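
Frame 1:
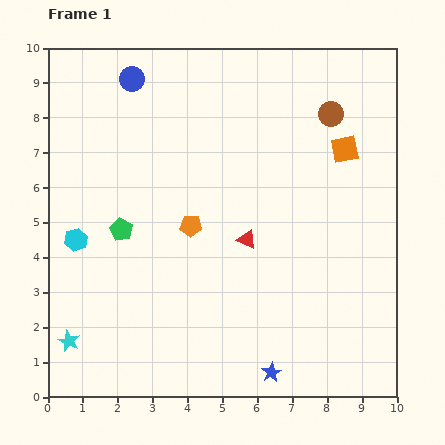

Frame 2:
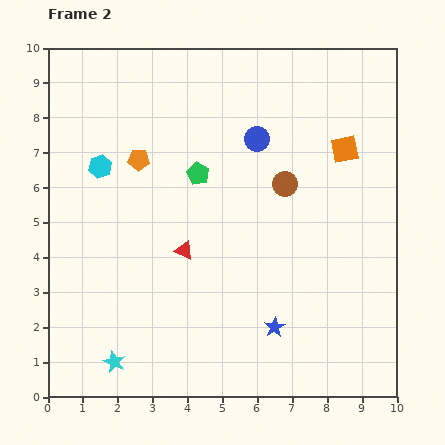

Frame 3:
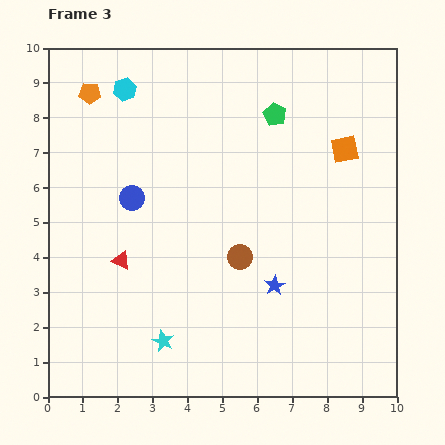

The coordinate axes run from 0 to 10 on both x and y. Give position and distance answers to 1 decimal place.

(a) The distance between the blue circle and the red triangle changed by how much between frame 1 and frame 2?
-1.9

Distance in frame 1: 5.7. Distance in frame 2: 3.8.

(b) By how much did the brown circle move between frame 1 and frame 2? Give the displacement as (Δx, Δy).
(-1.3, -2.0)

The brown circle was at (8.1, 8.1) in frame 1 and (6.8, 6.1) in frame 2.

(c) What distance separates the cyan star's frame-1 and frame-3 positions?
2.7

The cyan star moved from (0.6, 1.6) to (3.3, 1.6), a distance of √(2.7² + 0.0²) ≈ 2.7.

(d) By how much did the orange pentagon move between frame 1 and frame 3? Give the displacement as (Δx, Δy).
(-2.9, 3.8)

The orange pentagon was at (4.1, 4.9) in frame 1 and (1.2, 8.7) in frame 3.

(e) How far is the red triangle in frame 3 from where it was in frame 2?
1.8

The red triangle moved from (3.9, 4.2) to (2.1, 3.9), a distance of √(1.8² + 0.3²) ≈ 1.8.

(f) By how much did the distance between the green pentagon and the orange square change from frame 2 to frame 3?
-2.1

Distance in frame 2: 4.3. Distance in frame 3: 2.2.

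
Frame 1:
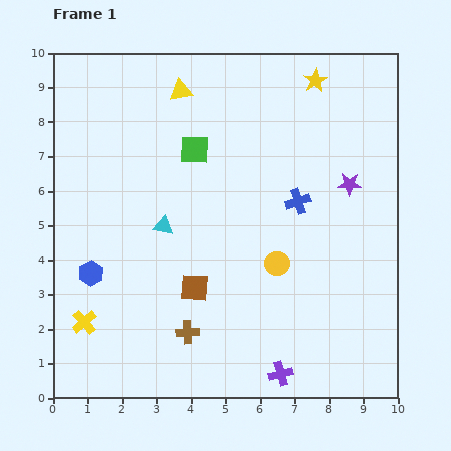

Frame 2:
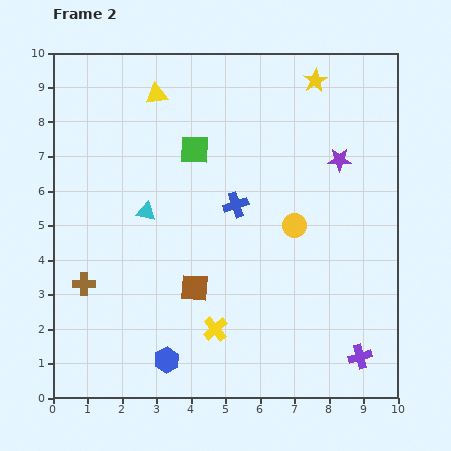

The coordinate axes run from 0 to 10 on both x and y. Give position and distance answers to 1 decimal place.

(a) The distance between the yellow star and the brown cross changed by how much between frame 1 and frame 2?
+0.7

Distance in frame 1: 8.2. Distance in frame 2: 8.9.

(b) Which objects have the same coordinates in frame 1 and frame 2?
the green square, the yellow star, the brown square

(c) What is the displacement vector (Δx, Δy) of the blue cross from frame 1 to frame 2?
(-1.8, -0.1)

The blue cross was at (7.1, 5.7) in frame 1 and (5.3, 5.6) in frame 2.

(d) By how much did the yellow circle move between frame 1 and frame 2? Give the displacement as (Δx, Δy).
(0.5, 1.1)

The yellow circle was at (6.5, 3.9) in frame 1 and (7.0, 5.0) in frame 2.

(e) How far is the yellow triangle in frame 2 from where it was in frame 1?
0.7

The yellow triangle moved from (3.7, 8.9) to (3.0, 8.8), a distance of √(0.7² + 0.1²) ≈ 0.7.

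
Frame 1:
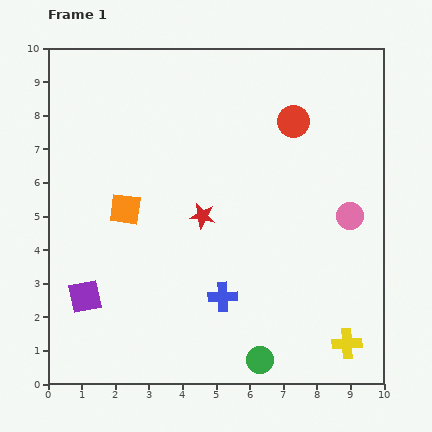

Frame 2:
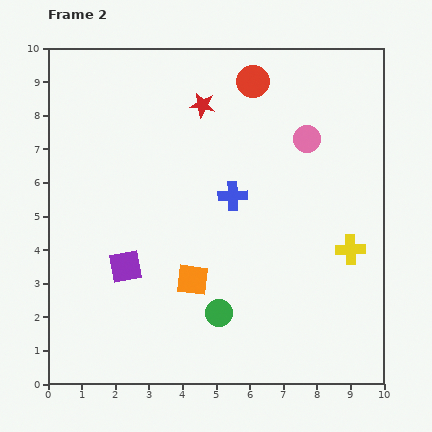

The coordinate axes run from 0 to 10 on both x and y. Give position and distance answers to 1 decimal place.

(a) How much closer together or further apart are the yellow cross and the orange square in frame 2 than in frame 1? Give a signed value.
-2.9

Distance in frame 1: 7.7. Distance in frame 2: 4.8.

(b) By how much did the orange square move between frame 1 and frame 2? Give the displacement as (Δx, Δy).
(2.0, -2.1)

The orange square was at (2.3, 5.2) in frame 1 and (4.3, 3.1) in frame 2.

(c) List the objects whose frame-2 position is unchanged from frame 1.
none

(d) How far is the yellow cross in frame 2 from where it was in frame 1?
2.8

The yellow cross moved from (8.9, 1.2) to (9.0, 4.0), a distance of √(0.1² + 2.8²) ≈ 2.8.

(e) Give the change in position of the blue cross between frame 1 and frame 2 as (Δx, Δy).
(0.3, 3.0)

The blue cross was at (5.2, 2.6) in frame 1 and (5.5, 5.6) in frame 2.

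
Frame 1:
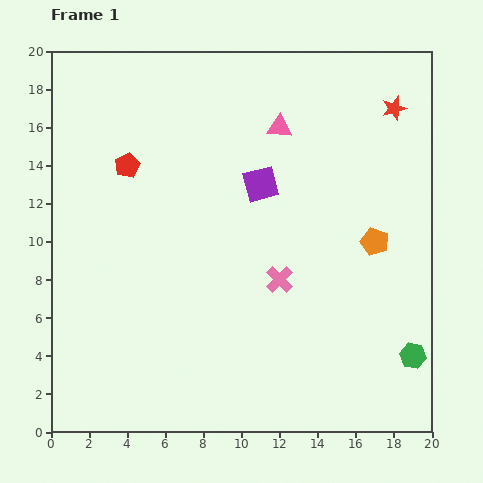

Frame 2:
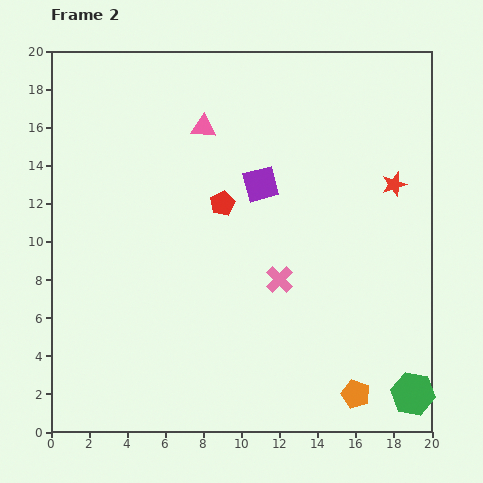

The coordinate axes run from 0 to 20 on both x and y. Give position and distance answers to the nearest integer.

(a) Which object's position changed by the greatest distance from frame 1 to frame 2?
the orange pentagon

(moved 8; next 5)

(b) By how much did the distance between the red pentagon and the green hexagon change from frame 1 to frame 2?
-4

Distance in frame 1: 18. Distance in frame 2: 14.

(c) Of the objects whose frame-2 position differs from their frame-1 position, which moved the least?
the green hexagon

(moved 2)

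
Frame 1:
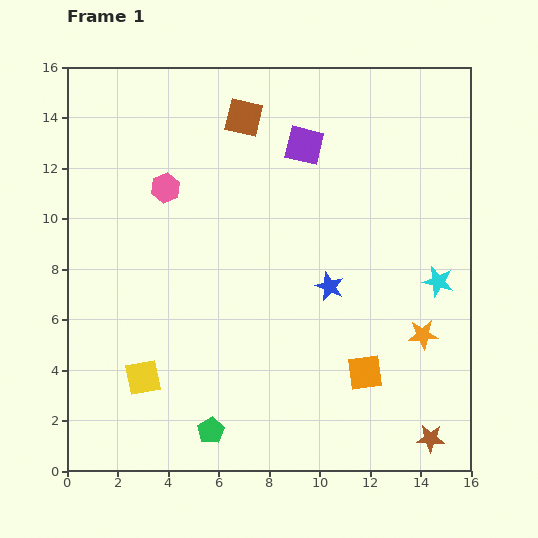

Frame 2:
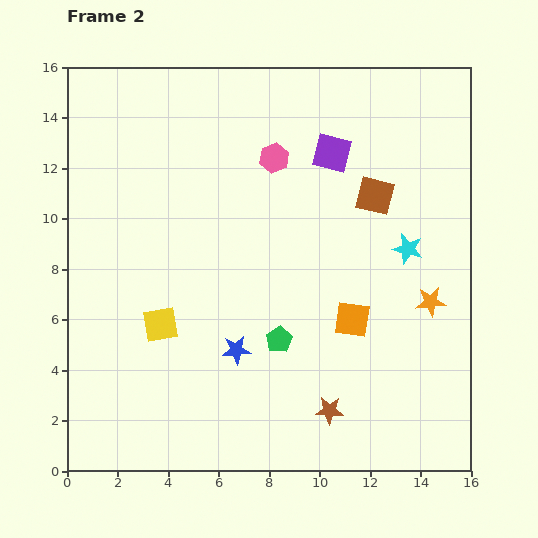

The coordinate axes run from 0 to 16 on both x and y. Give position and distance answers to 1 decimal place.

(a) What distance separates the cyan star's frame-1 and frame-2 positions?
1.8

The cyan star moved from (14.7, 7.5) to (13.5, 8.8), a distance of √(1.2² + 1.3²) ≈ 1.8.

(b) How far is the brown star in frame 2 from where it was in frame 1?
4.1

The brown star moved from (14.4, 1.3) to (10.4, 2.4), a distance of √(4.0² + 1.1²) ≈ 4.1.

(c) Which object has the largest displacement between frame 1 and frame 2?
the brown square

(moved 6.1; next 4.5)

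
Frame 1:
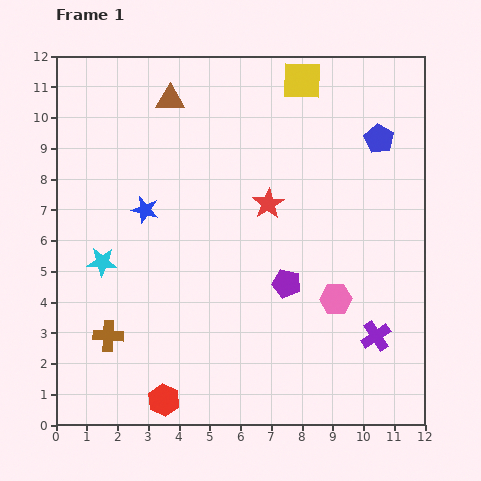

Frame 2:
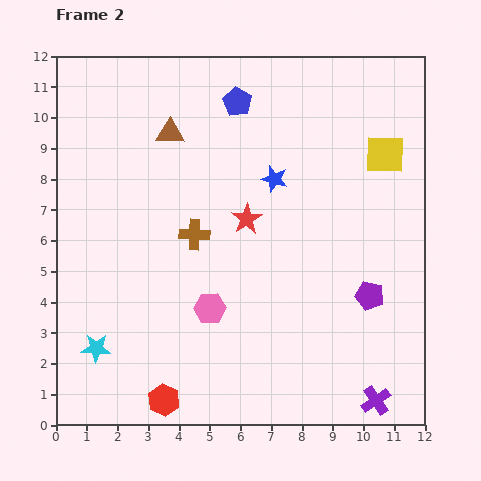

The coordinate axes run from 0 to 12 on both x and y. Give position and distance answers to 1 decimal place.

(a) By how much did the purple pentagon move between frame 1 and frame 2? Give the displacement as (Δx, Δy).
(2.7, -0.4)

The purple pentagon was at (7.5, 4.6) in frame 1 and (10.2, 4.2) in frame 2.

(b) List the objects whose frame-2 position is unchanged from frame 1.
the red hexagon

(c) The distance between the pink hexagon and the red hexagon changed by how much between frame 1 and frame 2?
-3.1

Distance in frame 1: 6.5. Distance in frame 2: 3.4.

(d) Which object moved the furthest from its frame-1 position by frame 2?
the blue pentagon

(moved 4.8; next 4.3)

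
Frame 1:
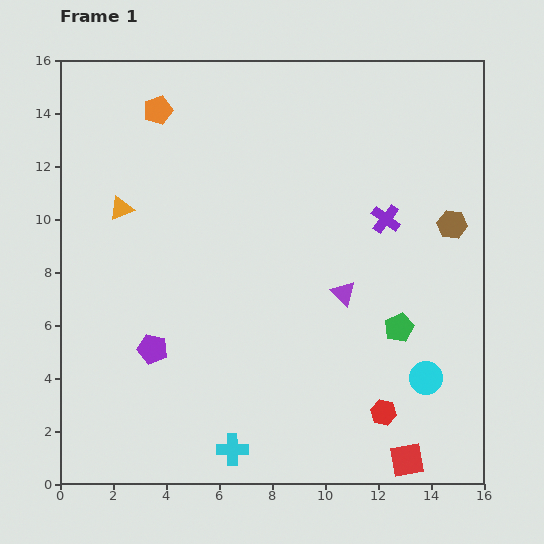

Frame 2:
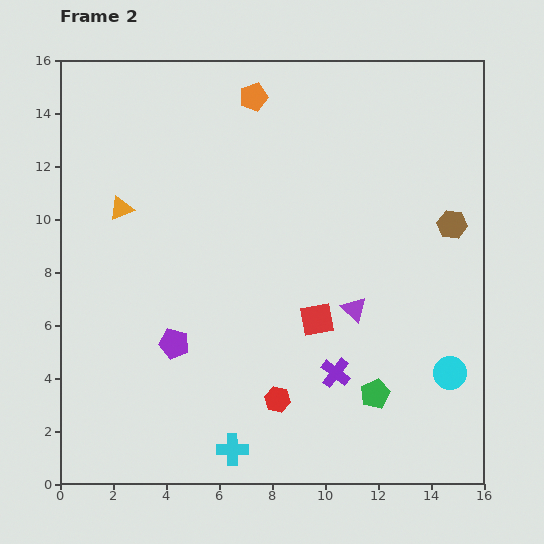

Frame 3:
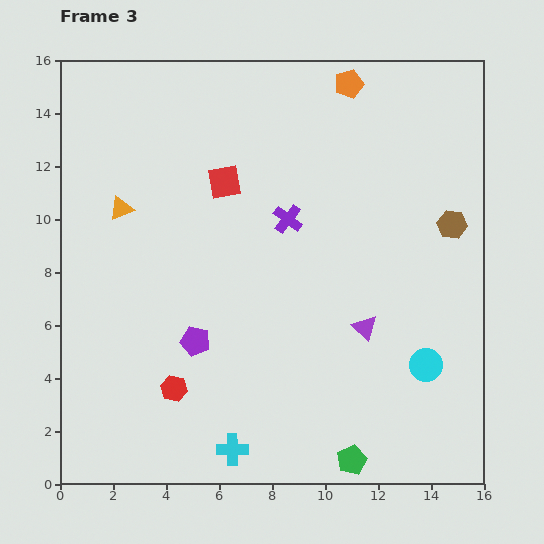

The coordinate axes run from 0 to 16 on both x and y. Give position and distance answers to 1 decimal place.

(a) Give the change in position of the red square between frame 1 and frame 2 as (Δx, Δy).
(-3.4, 5.3)

The red square was at (13.1, 0.9) in frame 1 and (9.7, 6.2) in frame 2.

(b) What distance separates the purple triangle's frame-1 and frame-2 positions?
0.7

The purple triangle moved from (10.7, 7.2) to (11.1, 6.6), a distance of √(0.4² + 0.6²) ≈ 0.7.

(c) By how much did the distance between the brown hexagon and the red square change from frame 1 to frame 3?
-0.4

Distance in frame 1: 9.1. Distance in frame 3: 8.7.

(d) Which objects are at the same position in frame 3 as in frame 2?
the orange triangle, the cyan cross, the brown hexagon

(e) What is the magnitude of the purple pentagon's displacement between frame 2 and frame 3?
0.8

The purple pentagon moved from (4.3, 5.3) to (5.1, 5.4), a distance of √(0.8² + 0.1²) ≈ 0.8.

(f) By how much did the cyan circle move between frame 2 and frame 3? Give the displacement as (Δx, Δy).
(-0.9, 0.3)

The cyan circle was at (14.7, 4.2) in frame 2 and (13.8, 4.5) in frame 3.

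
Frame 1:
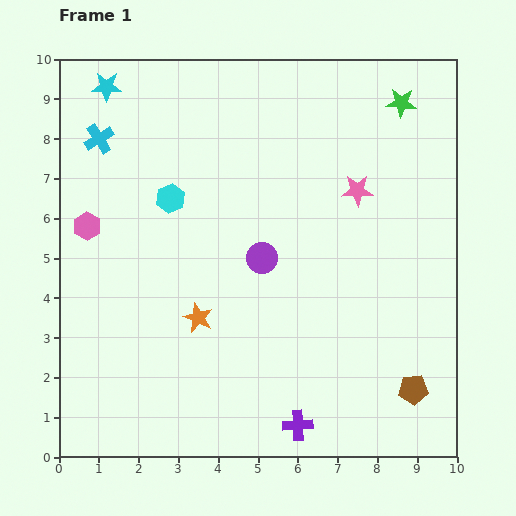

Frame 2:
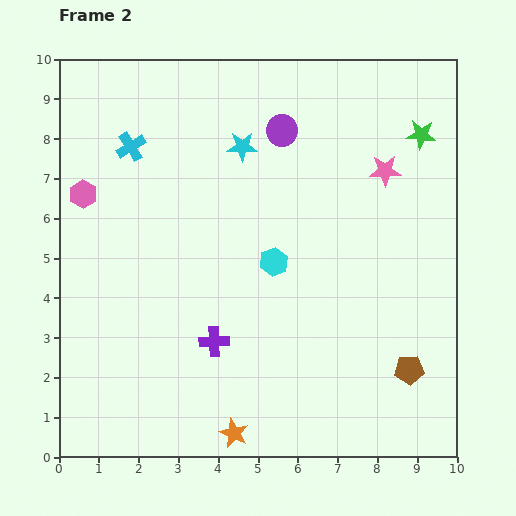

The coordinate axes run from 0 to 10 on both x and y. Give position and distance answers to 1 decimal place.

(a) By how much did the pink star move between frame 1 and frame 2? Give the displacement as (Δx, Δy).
(0.7, 0.5)

The pink star was at (7.5, 6.7) in frame 1 and (8.2, 7.2) in frame 2.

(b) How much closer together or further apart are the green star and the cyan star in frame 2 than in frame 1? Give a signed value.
-2.9

Distance in frame 1: 7.4. Distance in frame 2: 4.5.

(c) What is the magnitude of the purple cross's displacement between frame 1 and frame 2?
3.0

The purple cross moved from (6.0, 0.8) to (3.9, 2.9), a distance of √(2.1² + 2.1²) ≈ 3.0.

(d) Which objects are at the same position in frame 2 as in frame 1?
none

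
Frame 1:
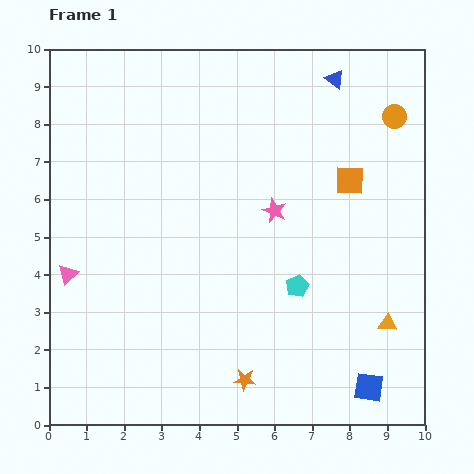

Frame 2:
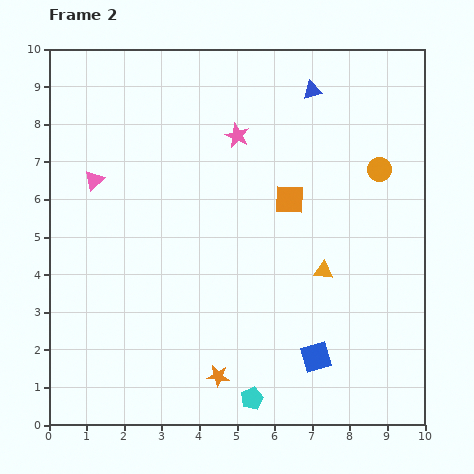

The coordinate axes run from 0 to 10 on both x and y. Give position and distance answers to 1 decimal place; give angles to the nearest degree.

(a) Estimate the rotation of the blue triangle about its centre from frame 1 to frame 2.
53° counter-clockwise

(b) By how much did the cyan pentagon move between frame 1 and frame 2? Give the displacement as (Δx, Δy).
(-1.2, -3.0)

The cyan pentagon was at (6.6, 3.7) in frame 1 and (5.4, 0.7) in frame 2.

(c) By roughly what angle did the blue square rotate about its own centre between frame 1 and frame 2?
25° counter-clockwise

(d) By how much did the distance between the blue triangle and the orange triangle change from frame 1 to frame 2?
-1.8

Distance in frame 1: 6.6. Distance in frame 2: 4.8.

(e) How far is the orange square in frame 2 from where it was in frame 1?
1.7

The orange square moved from (8.0, 6.5) to (6.4, 6.0), a distance of √(1.6² + 0.5²) ≈ 1.7.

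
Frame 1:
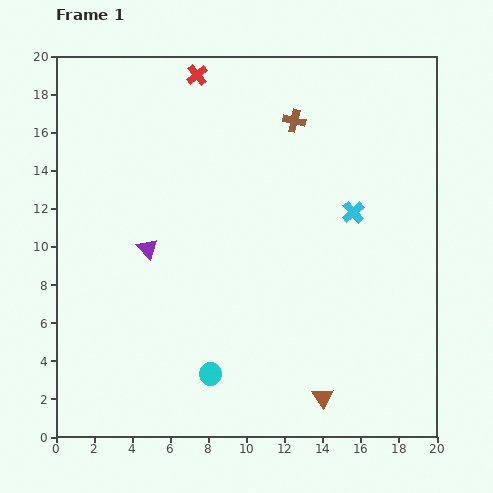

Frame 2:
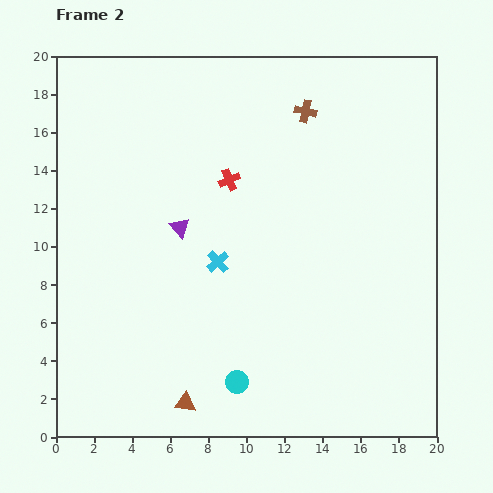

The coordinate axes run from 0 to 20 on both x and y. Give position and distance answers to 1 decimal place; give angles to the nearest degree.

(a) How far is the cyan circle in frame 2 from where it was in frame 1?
1.5

The cyan circle moved from (8.1, 3.3) to (9.5, 2.9), a distance of √(1.4² + 0.4²) ≈ 1.5.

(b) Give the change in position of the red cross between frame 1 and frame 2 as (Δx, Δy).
(1.7, -5.5)

The red cross was at (7.4, 19.0) in frame 1 and (9.1, 13.5) in frame 2.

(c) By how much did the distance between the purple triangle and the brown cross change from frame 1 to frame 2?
-1.2

Distance in frame 1: 10.2. Distance in frame 2: 9.0.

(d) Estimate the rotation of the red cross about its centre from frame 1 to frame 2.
17° clockwise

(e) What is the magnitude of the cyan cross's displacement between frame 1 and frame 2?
7.6

The cyan cross moved from (15.6, 11.8) to (8.5, 9.2), a distance of √(7.1² + 2.6²) ≈ 7.6.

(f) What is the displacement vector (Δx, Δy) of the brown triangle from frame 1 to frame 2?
(-7.2, -0.3)

The brown triangle was at (14.0, 2.1) in frame 1 and (6.8, 1.8) in frame 2.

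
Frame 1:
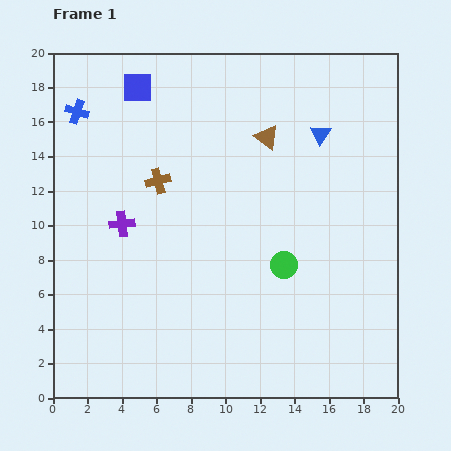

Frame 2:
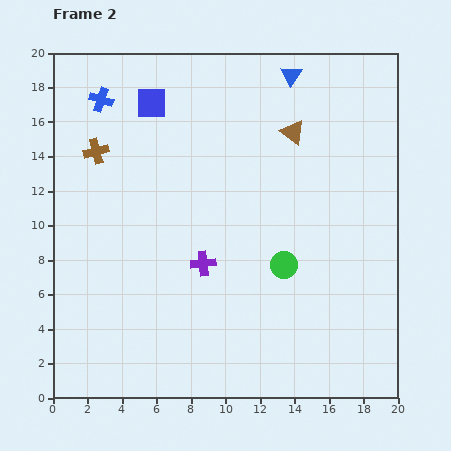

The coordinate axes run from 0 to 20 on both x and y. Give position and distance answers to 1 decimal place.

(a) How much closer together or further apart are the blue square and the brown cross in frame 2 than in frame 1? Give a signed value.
-1.2

Distance in frame 1: 5.5. Distance in frame 2: 4.3.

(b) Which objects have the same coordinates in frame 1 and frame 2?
the green circle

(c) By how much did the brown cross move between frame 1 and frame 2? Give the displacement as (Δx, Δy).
(-3.6, 1.7)

The brown cross was at (6.1, 12.6) in frame 1 and (2.5, 14.3) in frame 2.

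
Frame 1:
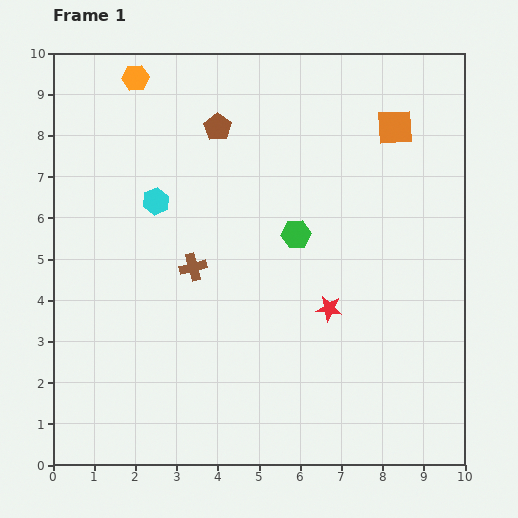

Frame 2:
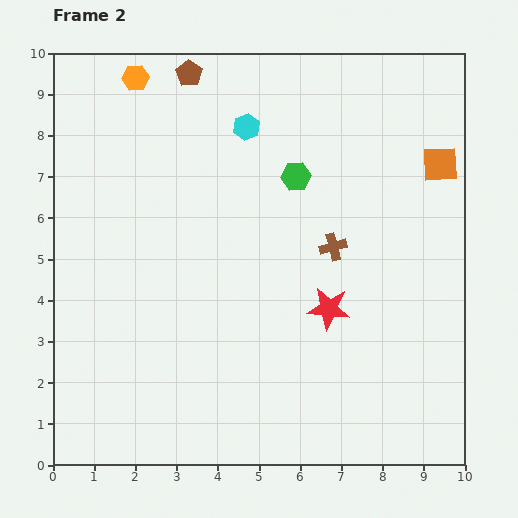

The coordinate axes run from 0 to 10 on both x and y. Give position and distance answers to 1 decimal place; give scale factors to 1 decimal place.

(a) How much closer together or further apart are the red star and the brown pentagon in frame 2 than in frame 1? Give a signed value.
+1.4

Distance in frame 1: 5.2. Distance in frame 2: 6.6.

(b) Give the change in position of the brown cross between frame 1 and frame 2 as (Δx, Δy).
(3.4, 0.5)

The brown cross was at (3.4, 4.8) in frame 1 and (6.8, 5.3) in frame 2.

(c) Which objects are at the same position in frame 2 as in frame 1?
the orange hexagon, the red star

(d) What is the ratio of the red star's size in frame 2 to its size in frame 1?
1.7×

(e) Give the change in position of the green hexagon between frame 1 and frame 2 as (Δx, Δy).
(0.0, 1.4)

The green hexagon was at (5.9, 5.6) in frame 1 and (5.9, 7.0) in frame 2.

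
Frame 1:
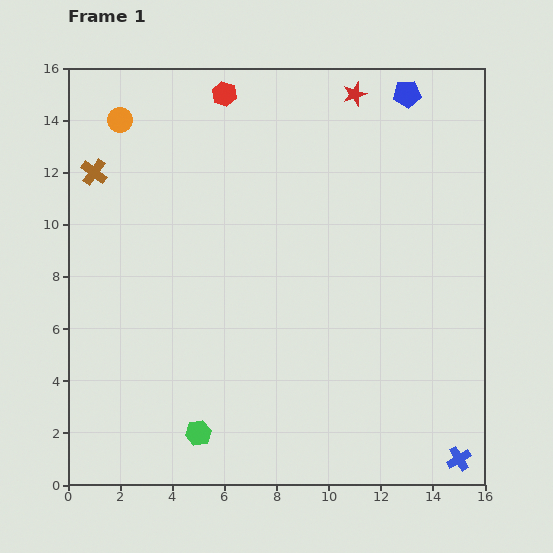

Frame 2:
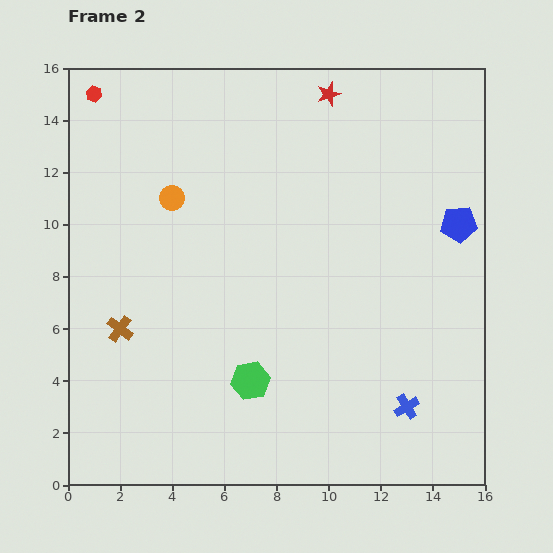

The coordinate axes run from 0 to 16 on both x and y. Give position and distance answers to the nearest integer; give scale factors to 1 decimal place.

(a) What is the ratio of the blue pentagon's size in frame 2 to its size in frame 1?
1.3×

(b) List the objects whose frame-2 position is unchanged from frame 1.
none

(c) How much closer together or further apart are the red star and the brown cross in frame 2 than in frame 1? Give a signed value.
+2

Distance in frame 1: 10. Distance in frame 2: 12.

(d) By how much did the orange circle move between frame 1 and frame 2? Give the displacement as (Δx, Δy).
(2, -3)

The orange circle was at (2, 14) in frame 1 and (4, 11) in frame 2.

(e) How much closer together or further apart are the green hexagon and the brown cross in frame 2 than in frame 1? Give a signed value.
-6

Distance in frame 1: 11. Distance in frame 2: 5.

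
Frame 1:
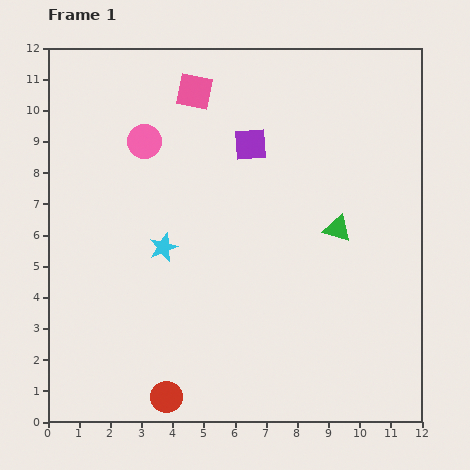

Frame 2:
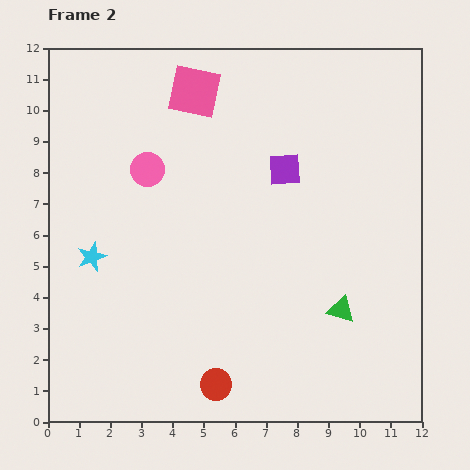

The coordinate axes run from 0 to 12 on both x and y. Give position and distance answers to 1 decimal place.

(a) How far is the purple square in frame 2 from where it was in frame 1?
1.4

The purple square moved from (6.5, 8.9) to (7.6, 8.1), a distance of √(1.1² + 0.8²) ≈ 1.4.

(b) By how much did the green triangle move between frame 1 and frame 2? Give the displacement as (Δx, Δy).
(0.1, -2.6)

The green triangle was at (9.3, 6.2) in frame 1 and (9.4, 3.6) in frame 2.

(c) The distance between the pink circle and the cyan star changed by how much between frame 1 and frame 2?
-0.2

Distance in frame 1: 3.5. Distance in frame 2: 3.3.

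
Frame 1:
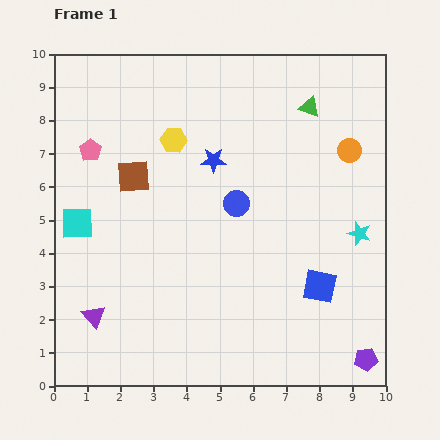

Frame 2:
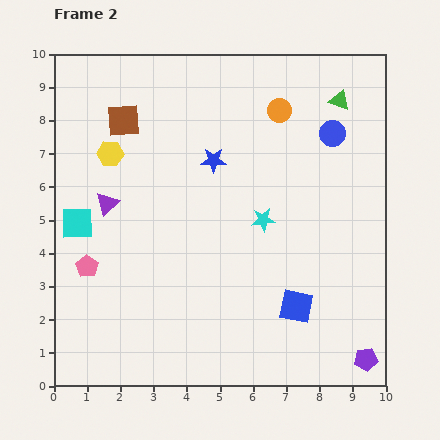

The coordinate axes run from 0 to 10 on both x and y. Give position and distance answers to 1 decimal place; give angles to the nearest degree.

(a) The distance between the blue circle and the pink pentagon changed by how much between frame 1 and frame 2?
+3.7

Distance in frame 1: 4.7. Distance in frame 2: 8.4.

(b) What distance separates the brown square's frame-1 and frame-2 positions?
1.7

The brown square moved from (2.4, 6.3) to (2.1, 8.0), a distance of √(0.3² + 1.7²) ≈ 1.7.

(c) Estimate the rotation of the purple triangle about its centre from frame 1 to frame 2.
28° clockwise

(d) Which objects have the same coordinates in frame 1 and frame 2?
the cyan square, the purple pentagon, the blue star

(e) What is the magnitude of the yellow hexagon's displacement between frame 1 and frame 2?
1.9

The yellow hexagon moved from (3.6, 7.4) to (1.7, 7.0), a distance of √(1.9² + 0.4²) ≈ 1.9.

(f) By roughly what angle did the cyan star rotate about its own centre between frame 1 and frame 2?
24° counter-clockwise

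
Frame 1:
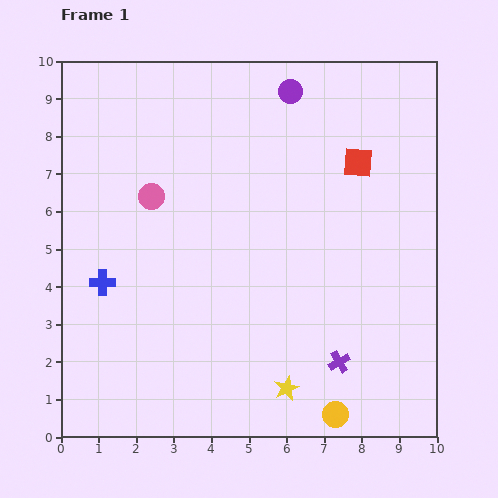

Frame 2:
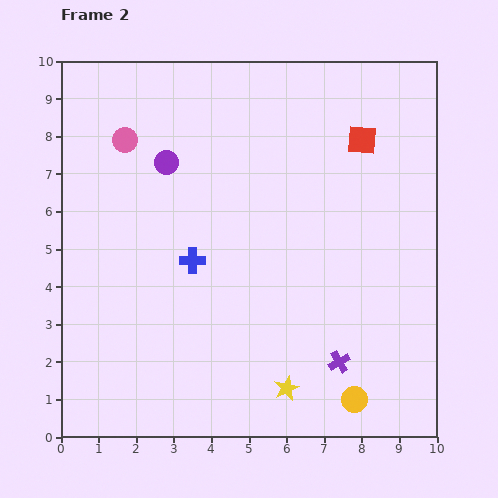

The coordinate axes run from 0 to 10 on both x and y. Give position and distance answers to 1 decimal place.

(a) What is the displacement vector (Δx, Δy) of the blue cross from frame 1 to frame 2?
(2.4, 0.6)

The blue cross was at (1.1, 4.1) in frame 1 and (3.5, 4.7) in frame 2.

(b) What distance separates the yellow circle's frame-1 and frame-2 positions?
0.6

The yellow circle moved from (7.3, 0.6) to (7.8, 1.0), a distance of √(0.5² + 0.4²) ≈ 0.6.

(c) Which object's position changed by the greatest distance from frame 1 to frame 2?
the purple circle

(moved 3.8; next 2.5)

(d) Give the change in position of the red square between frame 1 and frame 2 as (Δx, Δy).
(0.1, 0.6)

The red square was at (7.9, 7.3) in frame 1 and (8.0, 7.9) in frame 2.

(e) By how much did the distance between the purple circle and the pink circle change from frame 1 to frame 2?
-3.3

Distance in frame 1: 4.6. Distance in frame 2: 1.3.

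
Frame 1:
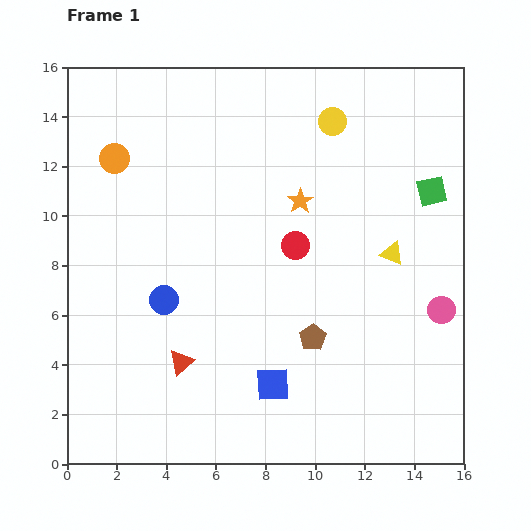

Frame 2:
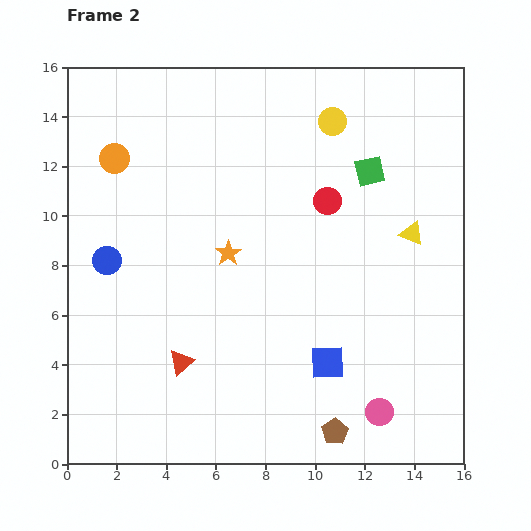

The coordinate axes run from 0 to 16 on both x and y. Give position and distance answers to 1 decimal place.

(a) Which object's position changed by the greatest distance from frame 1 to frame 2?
the pink circle

(moved 4.8; next 3.9)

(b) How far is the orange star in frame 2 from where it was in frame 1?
3.6

The orange star moved from (9.4, 10.6) to (6.5, 8.5), a distance of √(2.9² + 2.1²) ≈ 3.6.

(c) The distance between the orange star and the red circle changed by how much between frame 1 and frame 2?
+2.7

Distance in frame 1: 1.8. Distance in frame 2: 4.5.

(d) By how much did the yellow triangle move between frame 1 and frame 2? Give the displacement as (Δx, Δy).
(0.8, 0.8)

The yellow triangle was at (13.1, 8.5) in frame 1 and (13.9, 9.3) in frame 2.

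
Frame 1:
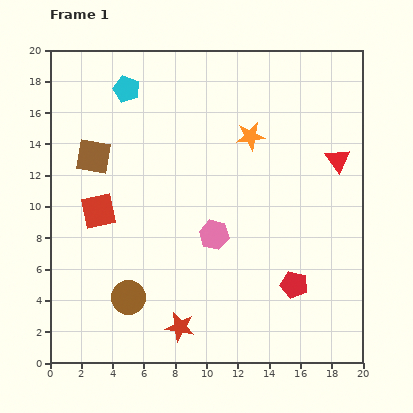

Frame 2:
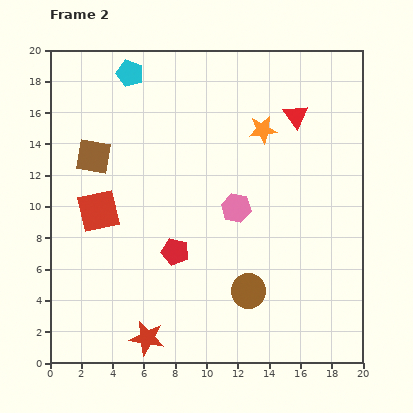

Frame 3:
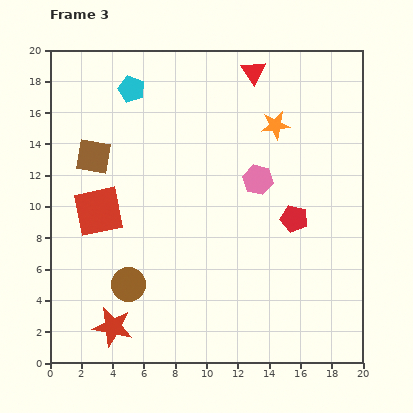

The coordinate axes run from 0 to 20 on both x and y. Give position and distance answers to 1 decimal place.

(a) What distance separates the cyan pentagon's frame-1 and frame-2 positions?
1.0

The cyan pentagon moved from (4.9, 17.5) to (5.1, 18.5), a distance of √(0.2² + 1.0²) ≈ 1.0.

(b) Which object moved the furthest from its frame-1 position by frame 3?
the red triangle

(moved 7.8; next 4.5)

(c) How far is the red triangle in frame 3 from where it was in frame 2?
3.9

The red triangle moved from (15.7, 15.8) to (13.0, 18.6), a distance of √(2.7² + 2.8²) ≈ 3.9.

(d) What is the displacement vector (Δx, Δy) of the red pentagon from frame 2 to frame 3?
(7.6, 2.1)

The red pentagon was at (8.0, 7.1) in frame 2 and (15.6, 9.2) in frame 3.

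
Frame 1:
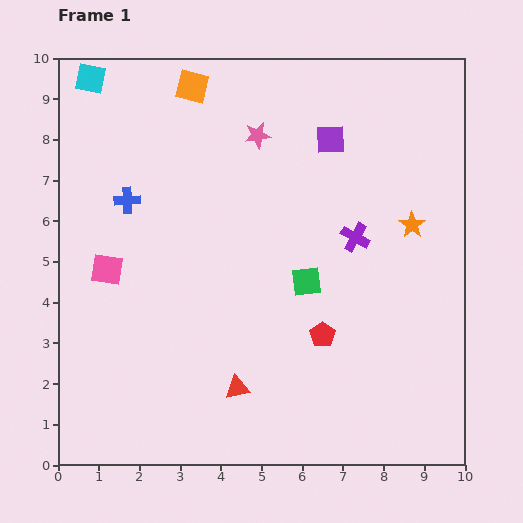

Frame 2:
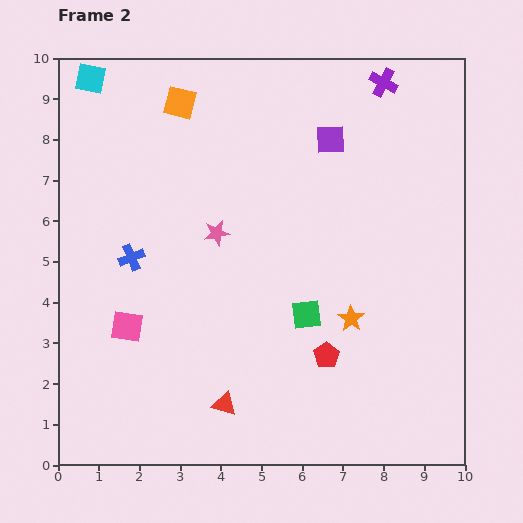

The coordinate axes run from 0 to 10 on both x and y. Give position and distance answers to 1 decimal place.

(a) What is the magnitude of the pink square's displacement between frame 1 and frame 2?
1.5

The pink square moved from (1.2, 4.8) to (1.7, 3.4), a distance of √(0.5² + 1.4²) ≈ 1.5.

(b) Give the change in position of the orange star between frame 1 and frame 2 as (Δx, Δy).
(-1.5, -2.3)

The orange star was at (8.7, 5.9) in frame 1 and (7.2, 3.6) in frame 2.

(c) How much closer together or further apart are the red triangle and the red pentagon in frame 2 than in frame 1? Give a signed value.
+0.3

Distance in frame 1: 2.5. Distance in frame 2: 2.8.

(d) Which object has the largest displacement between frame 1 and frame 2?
the purple cross

(moved 3.9; next 2.7)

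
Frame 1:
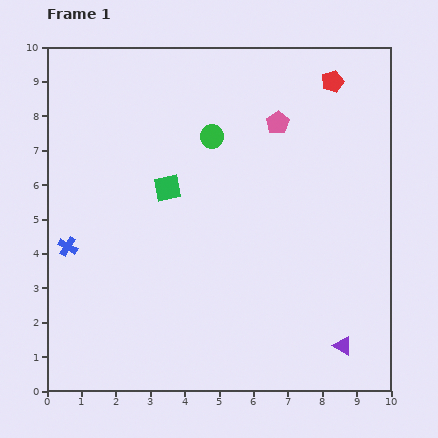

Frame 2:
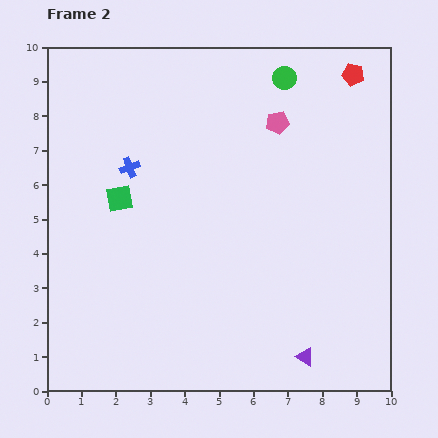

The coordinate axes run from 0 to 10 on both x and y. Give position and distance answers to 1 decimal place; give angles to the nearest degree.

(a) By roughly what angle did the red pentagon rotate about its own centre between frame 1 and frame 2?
31° clockwise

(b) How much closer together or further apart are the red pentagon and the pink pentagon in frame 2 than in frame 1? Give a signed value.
+0.6

Distance in frame 1: 2.0. Distance in frame 2: 2.6.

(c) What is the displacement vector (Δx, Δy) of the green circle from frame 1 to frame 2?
(2.1, 1.7)

The green circle was at (4.8, 7.4) in frame 1 and (6.9, 9.1) in frame 2.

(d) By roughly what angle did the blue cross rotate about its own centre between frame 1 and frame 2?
39° clockwise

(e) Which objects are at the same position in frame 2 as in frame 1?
the pink pentagon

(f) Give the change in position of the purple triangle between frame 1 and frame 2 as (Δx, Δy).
(-1.1, -0.3)

The purple triangle was at (8.6, 1.3) in frame 1 and (7.5, 1.0) in frame 2.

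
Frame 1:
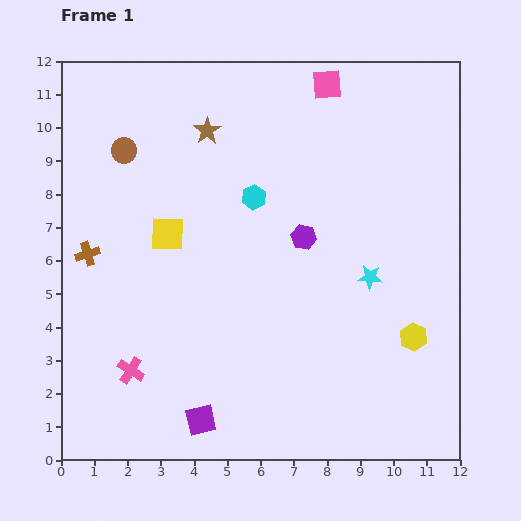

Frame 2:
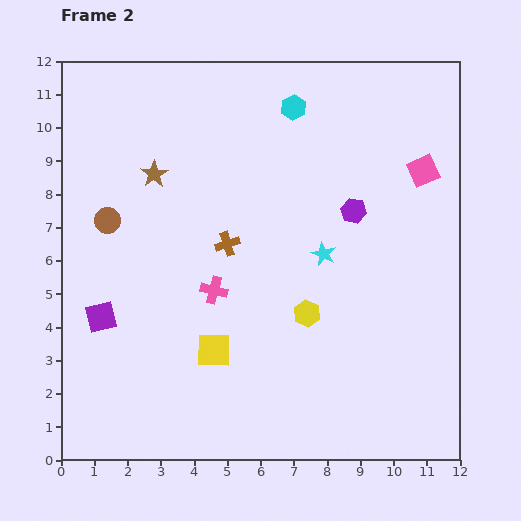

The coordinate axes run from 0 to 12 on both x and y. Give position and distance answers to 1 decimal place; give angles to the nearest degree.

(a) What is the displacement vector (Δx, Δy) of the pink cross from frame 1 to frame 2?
(2.5, 2.4)

The pink cross was at (2.1, 2.7) in frame 1 and (4.6, 5.1) in frame 2.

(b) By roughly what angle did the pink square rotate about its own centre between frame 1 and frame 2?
20° counter-clockwise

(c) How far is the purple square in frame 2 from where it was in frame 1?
4.3

The purple square moved from (4.2, 1.2) to (1.2, 4.3), a distance of √(3.0² + 3.1²) ≈ 4.3.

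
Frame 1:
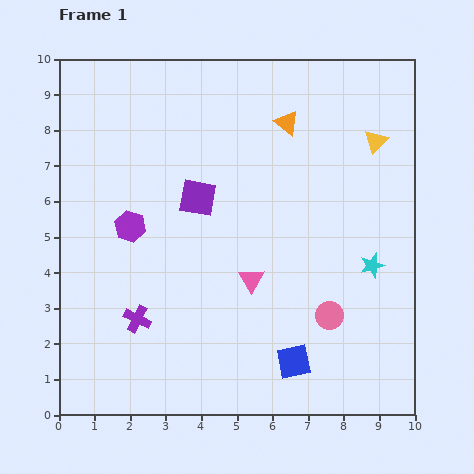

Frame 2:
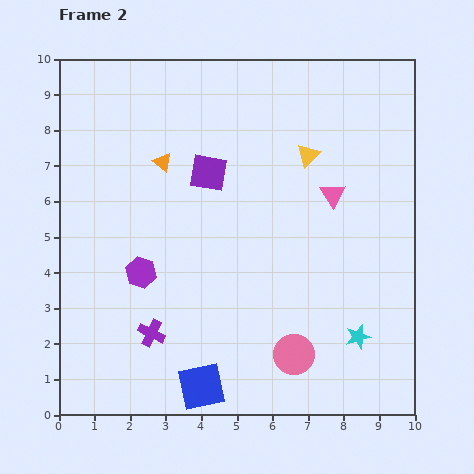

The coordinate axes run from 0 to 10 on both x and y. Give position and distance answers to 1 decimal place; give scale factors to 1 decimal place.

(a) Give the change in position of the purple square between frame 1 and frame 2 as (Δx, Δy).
(0.3, 0.7)

The purple square was at (3.9, 6.1) in frame 1 and (4.2, 6.8) in frame 2.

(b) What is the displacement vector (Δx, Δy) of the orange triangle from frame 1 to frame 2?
(-3.5, -1.1)

The orange triangle was at (6.4, 8.2) in frame 1 and (2.9, 7.1) in frame 2.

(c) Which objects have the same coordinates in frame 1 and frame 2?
none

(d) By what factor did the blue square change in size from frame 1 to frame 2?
1.4×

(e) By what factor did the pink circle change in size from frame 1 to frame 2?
1.4×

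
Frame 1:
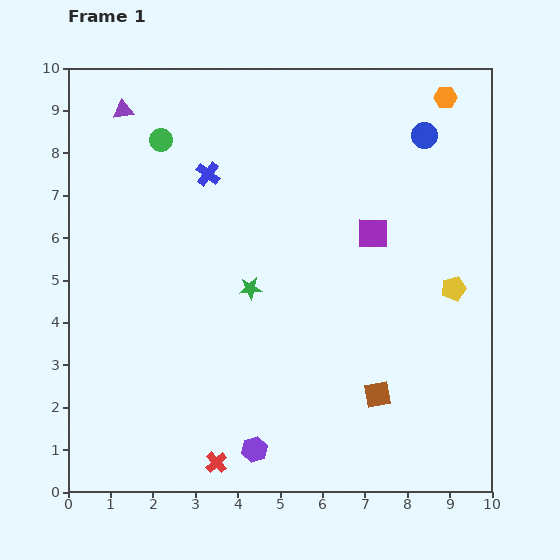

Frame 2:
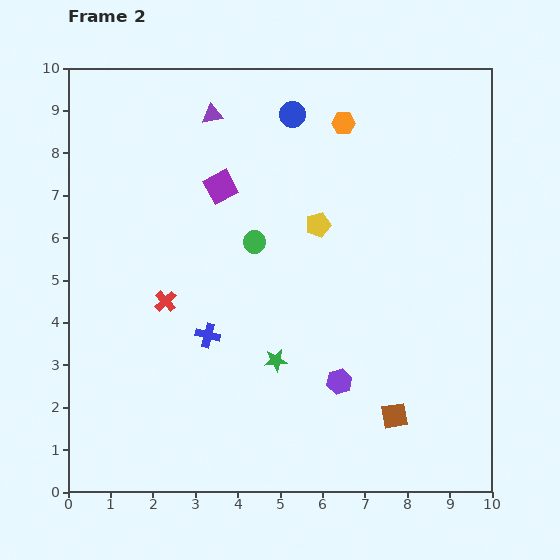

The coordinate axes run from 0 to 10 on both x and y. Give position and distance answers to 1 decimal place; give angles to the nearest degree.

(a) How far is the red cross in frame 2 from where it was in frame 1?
4.0

The red cross moved from (3.5, 0.7) to (2.3, 4.5), a distance of √(1.2² + 3.8²) ≈ 4.0.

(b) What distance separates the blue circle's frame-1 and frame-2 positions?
3.1

The blue circle moved from (8.4, 8.4) to (5.3, 8.9), a distance of √(3.1² + 0.5²) ≈ 3.1.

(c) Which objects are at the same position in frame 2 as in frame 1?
none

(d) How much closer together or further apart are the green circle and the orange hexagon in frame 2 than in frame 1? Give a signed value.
-3.3

Distance in frame 1: 6.8. Distance in frame 2: 3.5.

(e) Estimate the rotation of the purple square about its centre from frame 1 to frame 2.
28° counter-clockwise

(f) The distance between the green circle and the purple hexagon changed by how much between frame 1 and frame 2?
-3.7

Distance in frame 1: 7.6. Distance in frame 2: 3.9.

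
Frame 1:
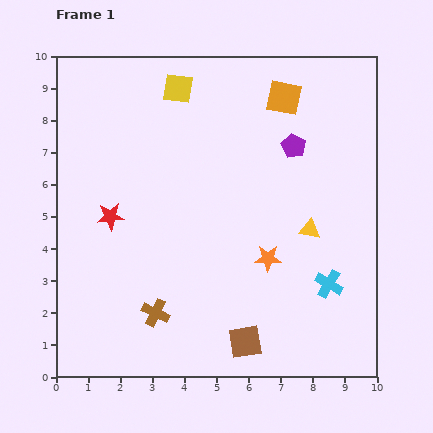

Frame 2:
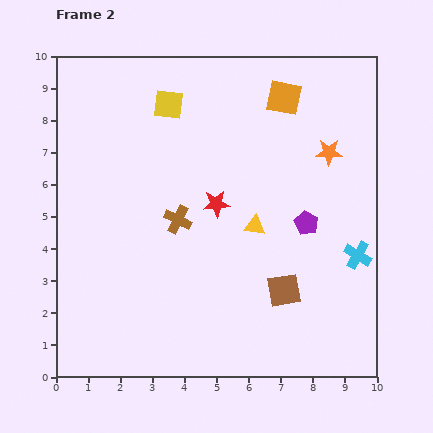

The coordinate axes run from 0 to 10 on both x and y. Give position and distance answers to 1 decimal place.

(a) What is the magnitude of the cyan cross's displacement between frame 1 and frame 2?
1.3

The cyan cross moved from (8.5, 2.9) to (9.4, 3.8), a distance of √(0.9² + 0.9²) ≈ 1.3.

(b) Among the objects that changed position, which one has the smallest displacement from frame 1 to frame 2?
the yellow square

(moved 0.6)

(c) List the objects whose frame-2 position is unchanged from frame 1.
the orange square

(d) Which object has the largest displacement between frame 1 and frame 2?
the orange star

(moved 3.8; next 3.3)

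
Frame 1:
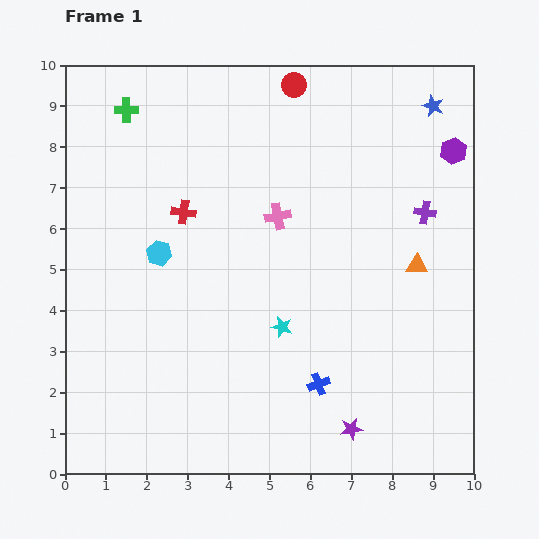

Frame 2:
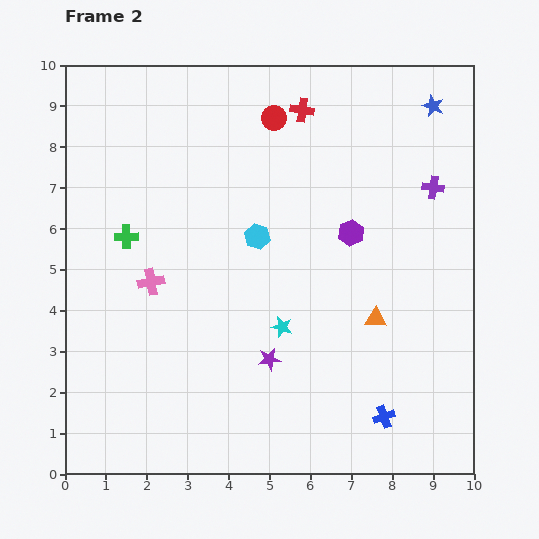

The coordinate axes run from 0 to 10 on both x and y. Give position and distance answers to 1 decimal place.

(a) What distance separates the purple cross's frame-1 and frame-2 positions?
0.6

The purple cross moved from (8.8, 6.4) to (9.0, 7.0), a distance of √(0.2² + 0.6²) ≈ 0.6.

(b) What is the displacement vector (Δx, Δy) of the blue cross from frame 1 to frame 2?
(1.6, -0.8)

The blue cross was at (6.2, 2.2) in frame 1 and (7.8, 1.4) in frame 2.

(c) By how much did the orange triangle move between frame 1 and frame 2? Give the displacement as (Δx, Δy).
(-1.0, -1.3)

The orange triangle was at (8.6, 5.1) in frame 1 and (7.6, 3.8) in frame 2.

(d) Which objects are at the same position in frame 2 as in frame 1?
the blue star, the cyan star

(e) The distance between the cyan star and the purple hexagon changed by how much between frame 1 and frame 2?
-3.1

Distance in frame 1: 6.0. Distance in frame 2: 2.9.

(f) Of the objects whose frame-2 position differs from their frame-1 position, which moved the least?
the purple cross

(moved 0.6)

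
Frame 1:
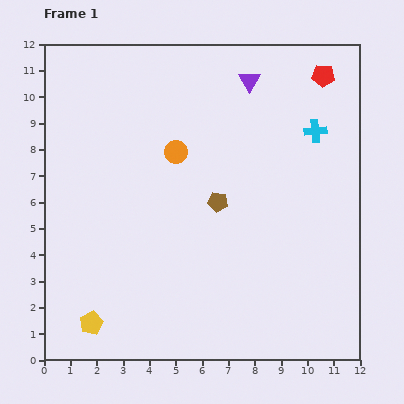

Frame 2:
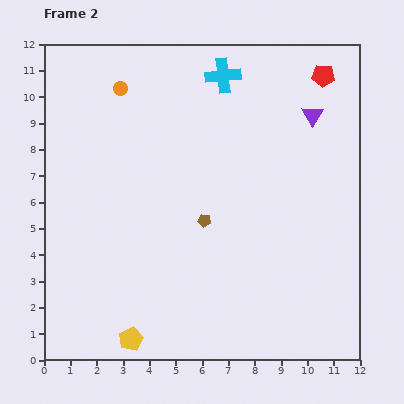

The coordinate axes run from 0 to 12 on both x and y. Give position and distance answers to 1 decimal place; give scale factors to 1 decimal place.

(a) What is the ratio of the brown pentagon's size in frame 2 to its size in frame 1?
0.6×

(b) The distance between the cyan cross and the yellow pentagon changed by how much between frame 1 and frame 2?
-0.6

Distance in frame 1: 11.2. Distance in frame 2: 10.6.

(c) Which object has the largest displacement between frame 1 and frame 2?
the cyan cross

(moved 4.1; next 3.2)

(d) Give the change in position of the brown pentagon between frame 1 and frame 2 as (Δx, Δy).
(-0.5, -0.7)

The brown pentagon was at (6.6, 6.0) in frame 1 and (6.1, 5.3) in frame 2.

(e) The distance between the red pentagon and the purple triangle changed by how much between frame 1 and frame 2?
-1.2

Distance in frame 1: 2.8. Distance in frame 2: 1.6.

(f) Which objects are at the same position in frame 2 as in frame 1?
the red pentagon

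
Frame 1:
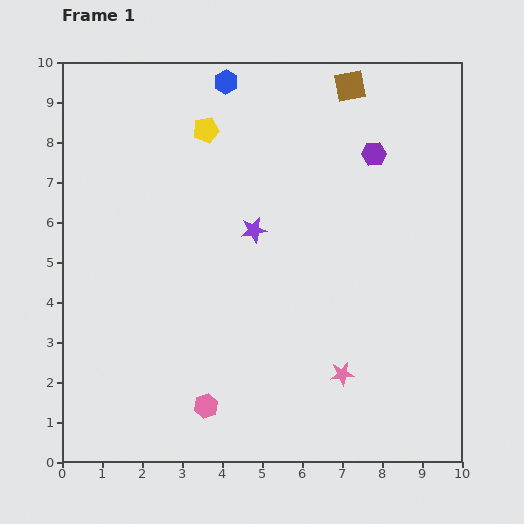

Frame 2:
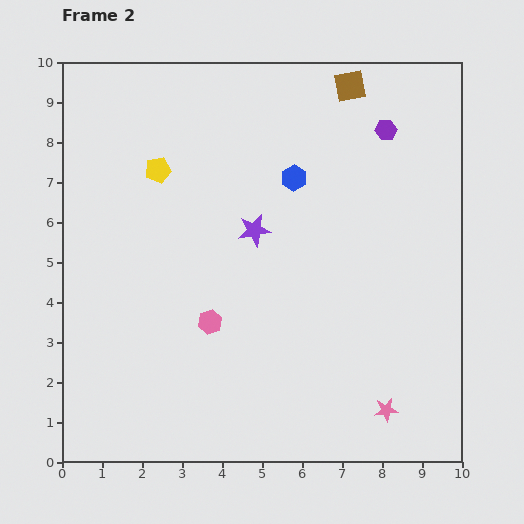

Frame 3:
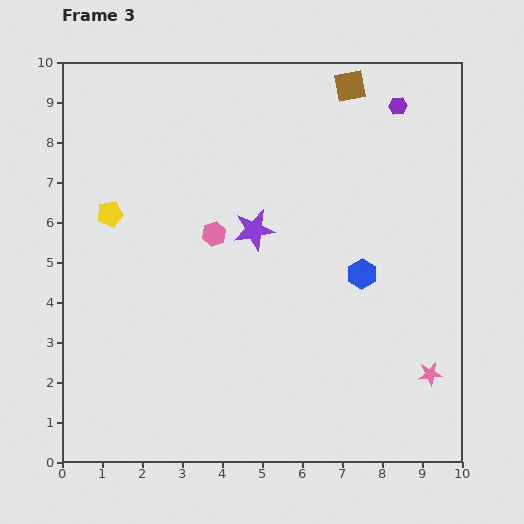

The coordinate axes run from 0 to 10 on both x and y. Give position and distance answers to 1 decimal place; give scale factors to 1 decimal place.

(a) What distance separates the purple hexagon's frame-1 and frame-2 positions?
0.7

The purple hexagon moved from (7.8, 7.7) to (8.1, 8.3), a distance of √(0.3² + 0.6²) ≈ 0.7.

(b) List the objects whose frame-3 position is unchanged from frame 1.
the brown square, the purple star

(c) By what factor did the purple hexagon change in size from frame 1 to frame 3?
0.7×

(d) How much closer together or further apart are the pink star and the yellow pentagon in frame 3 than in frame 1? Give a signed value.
+1.9

Distance in frame 1: 7.0. Distance in frame 3: 8.9.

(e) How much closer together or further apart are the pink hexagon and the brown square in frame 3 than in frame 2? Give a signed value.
-1.9

Distance in frame 2: 6.9. Distance in frame 3: 5.0.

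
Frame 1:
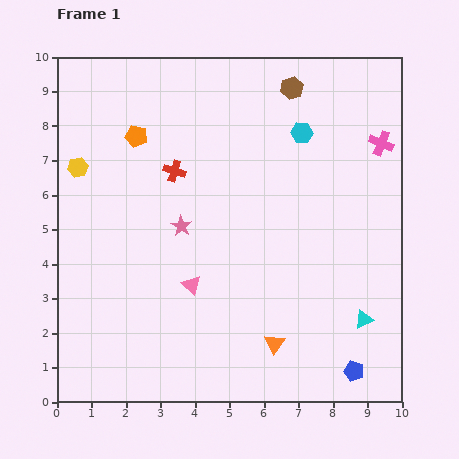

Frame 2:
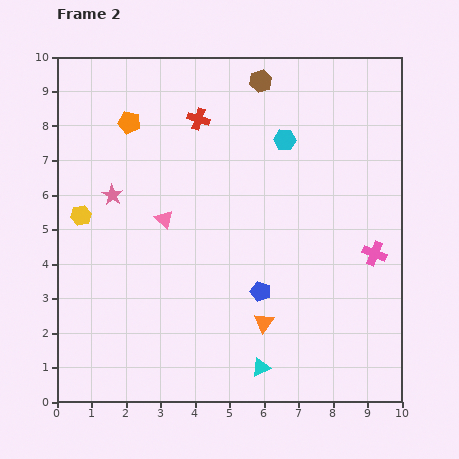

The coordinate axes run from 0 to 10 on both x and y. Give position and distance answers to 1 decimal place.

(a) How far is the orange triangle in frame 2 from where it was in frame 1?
0.7

The orange triangle moved from (6.3, 1.7) to (6.0, 2.3), a distance of √(0.3² + 0.6²) ≈ 0.7.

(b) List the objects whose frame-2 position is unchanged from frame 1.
none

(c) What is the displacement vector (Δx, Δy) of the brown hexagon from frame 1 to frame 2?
(-0.9, 0.2)

The brown hexagon was at (6.8, 9.1) in frame 1 and (5.9, 9.3) in frame 2.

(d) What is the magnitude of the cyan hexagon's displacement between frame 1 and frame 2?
0.5

The cyan hexagon moved from (7.1, 7.8) to (6.6, 7.6), a distance of √(0.5² + 0.2²) ≈ 0.5.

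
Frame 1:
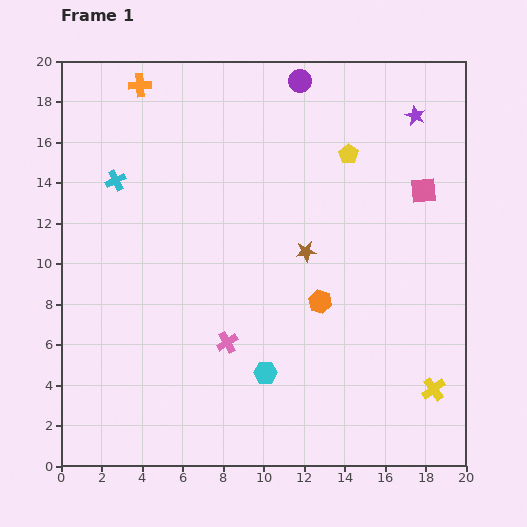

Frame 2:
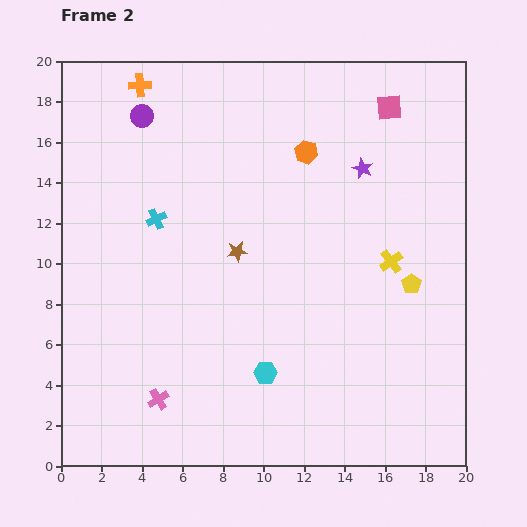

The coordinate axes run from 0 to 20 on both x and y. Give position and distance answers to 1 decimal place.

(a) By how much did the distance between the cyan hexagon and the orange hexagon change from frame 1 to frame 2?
+6.7

Distance in frame 1: 4.4. Distance in frame 2: 11.1.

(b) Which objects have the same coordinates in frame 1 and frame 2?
the orange cross, the cyan hexagon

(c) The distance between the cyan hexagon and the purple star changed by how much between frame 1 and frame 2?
-3.5

Distance in frame 1: 14.7. Distance in frame 2: 11.2.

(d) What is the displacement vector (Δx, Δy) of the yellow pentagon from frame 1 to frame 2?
(3.1, -6.4)

The yellow pentagon was at (14.2, 15.4) in frame 1 and (17.3, 9.0) in frame 2.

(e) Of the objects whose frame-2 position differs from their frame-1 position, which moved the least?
the cyan cross

(moved 2.8)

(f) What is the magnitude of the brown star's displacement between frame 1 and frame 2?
3.4

The brown star moved from (12.1, 10.6) to (8.7, 10.6), a distance of √(3.4² + 0.0²) ≈ 3.4.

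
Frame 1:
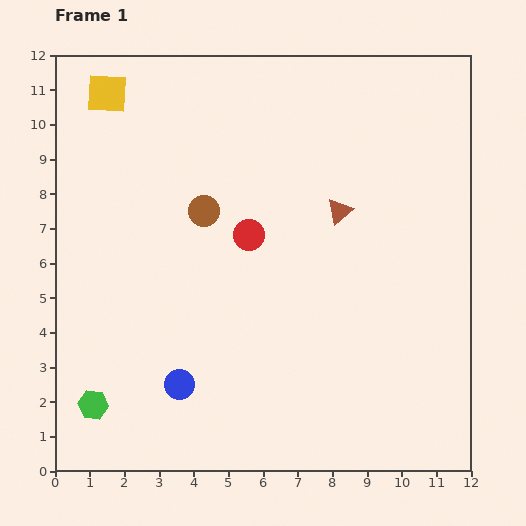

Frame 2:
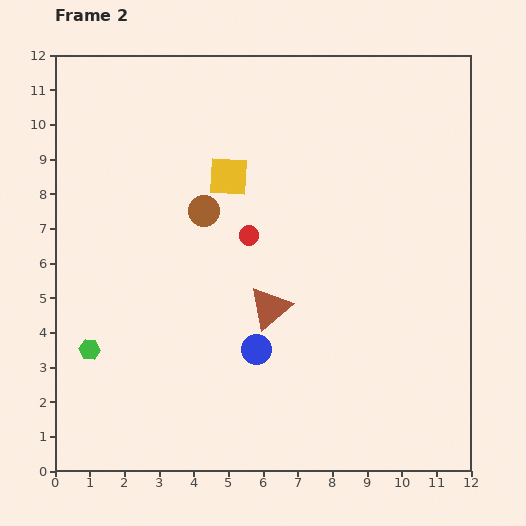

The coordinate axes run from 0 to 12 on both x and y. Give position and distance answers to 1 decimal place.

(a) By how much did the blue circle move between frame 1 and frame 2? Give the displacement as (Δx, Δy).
(2.2, 1.0)

The blue circle was at (3.6, 2.5) in frame 1 and (5.8, 3.5) in frame 2.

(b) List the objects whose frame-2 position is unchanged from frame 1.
the red circle, the brown circle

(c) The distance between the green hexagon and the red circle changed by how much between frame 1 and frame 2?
-1.0

Distance in frame 1: 6.7. Distance in frame 2: 5.7.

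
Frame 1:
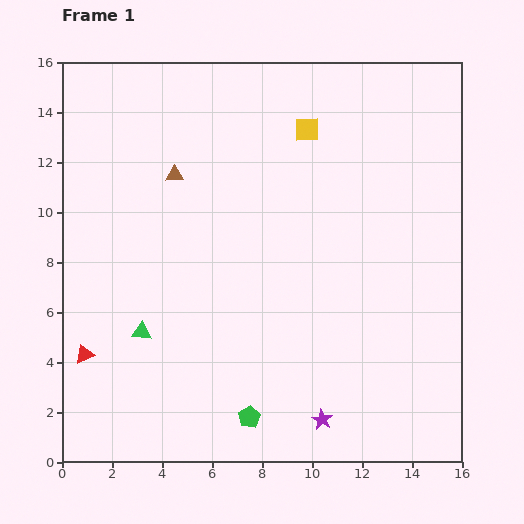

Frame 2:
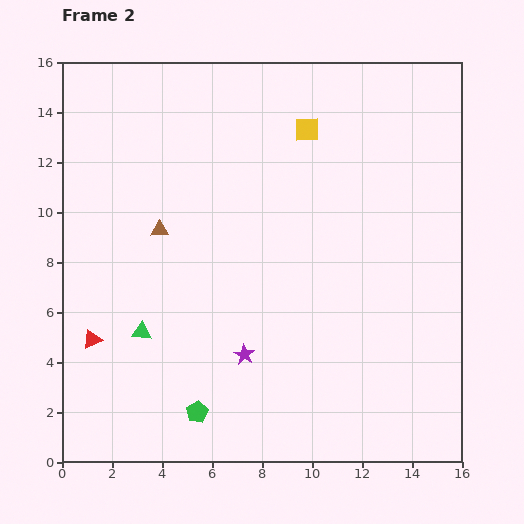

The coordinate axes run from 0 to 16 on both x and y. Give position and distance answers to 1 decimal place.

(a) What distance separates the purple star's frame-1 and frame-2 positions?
4.0

The purple star moved from (10.4, 1.7) to (7.3, 4.3), a distance of √(3.1² + 2.6²) ≈ 4.0.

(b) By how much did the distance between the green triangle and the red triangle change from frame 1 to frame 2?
-0.5

Distance in frame 1: 2.5. Distance in frame 2: 2.0.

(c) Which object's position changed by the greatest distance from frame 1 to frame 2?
the purple star

(moved 4.0; next 2.3)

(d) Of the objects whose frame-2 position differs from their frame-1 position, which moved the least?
the red triangle

(moved 0.7)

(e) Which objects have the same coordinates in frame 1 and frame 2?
the yellow square, the green triangle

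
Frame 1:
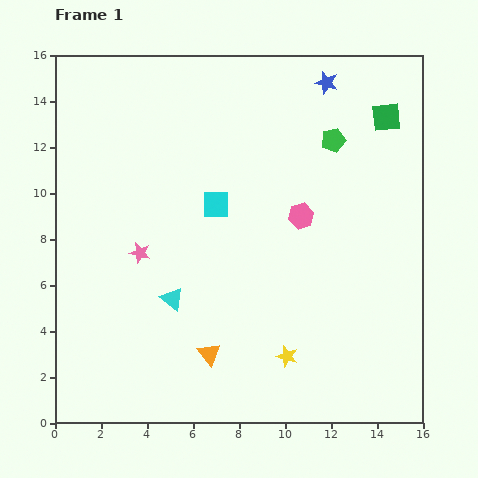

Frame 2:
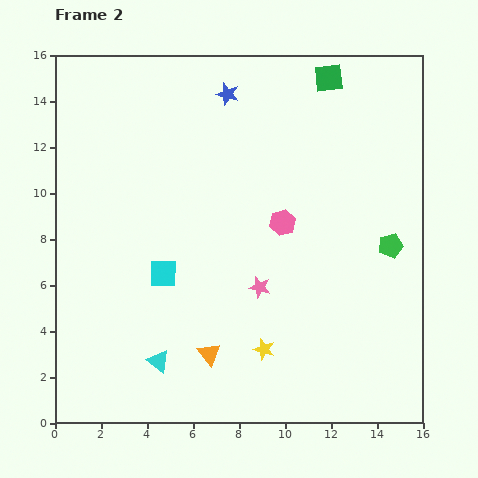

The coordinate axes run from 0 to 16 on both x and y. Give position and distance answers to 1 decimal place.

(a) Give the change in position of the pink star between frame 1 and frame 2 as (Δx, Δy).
(5.2, -1.5)

The pink star was at (3.7, 7.4) in frame 1 and (8.9, 5.9) in frame 2.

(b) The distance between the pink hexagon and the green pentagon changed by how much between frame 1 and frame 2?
+1.2

Distance in frame 1: 3.6. Distance in frame 2: 4.8.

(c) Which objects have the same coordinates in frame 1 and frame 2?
the orange triangle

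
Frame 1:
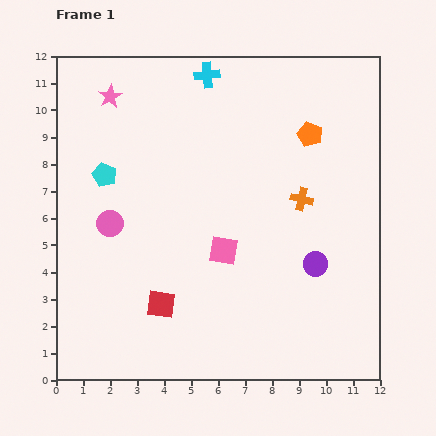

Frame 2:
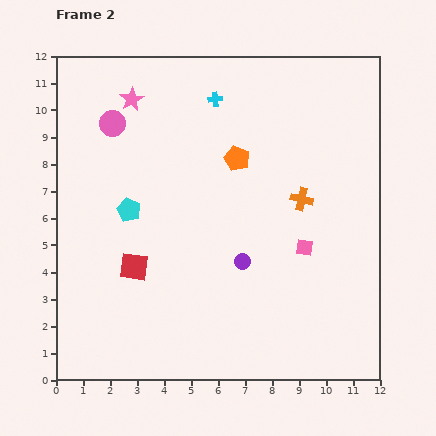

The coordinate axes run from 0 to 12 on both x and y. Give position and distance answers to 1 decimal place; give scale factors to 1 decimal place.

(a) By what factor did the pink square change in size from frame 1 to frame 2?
0.6×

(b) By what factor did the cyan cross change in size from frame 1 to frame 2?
0.6×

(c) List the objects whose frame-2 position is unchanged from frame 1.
the orange cross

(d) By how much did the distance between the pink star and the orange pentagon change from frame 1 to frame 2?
-3.0

Distance in frame 1: 7.5. Distance in frame 2: 4.5.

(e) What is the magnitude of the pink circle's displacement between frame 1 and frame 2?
3.7

The pink circle moved from (2.0, 5.8) to (2.1, 9.5), a distance of √(0.1² + 3.7²) ≈ 3.7.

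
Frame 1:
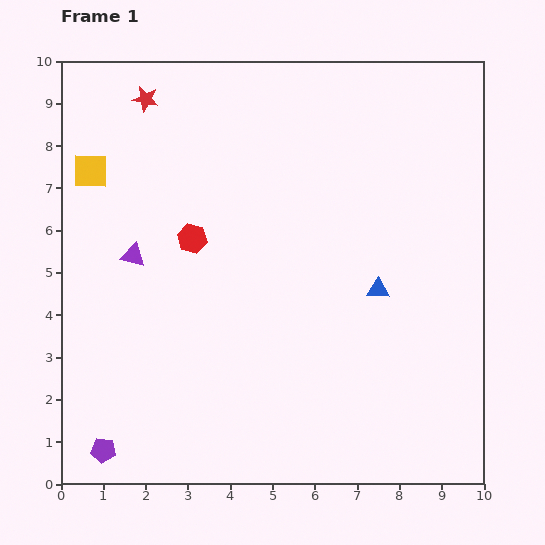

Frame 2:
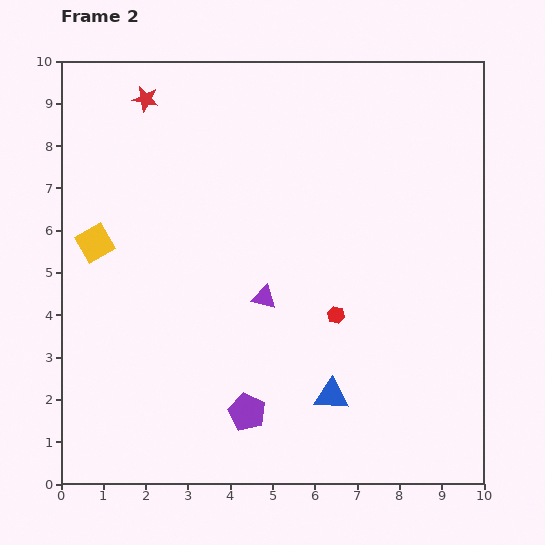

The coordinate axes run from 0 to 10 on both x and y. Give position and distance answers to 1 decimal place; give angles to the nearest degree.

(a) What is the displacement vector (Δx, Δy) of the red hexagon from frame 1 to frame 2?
(3.4, -1.8)

The red hexagon was at (3.1, 5.8) in frame 1 and (6.5, 4.0) in frame 2.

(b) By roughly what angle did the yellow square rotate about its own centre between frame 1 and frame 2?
30° counter-clockwise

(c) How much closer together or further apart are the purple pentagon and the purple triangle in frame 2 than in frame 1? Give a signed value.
-2.0

Distance in frame 1: 4.7. Distance in frame 2: 2.7.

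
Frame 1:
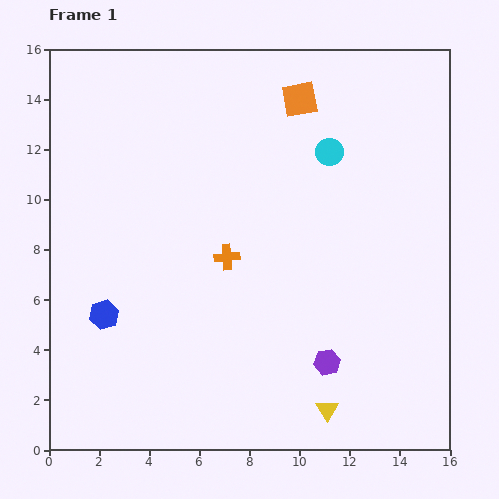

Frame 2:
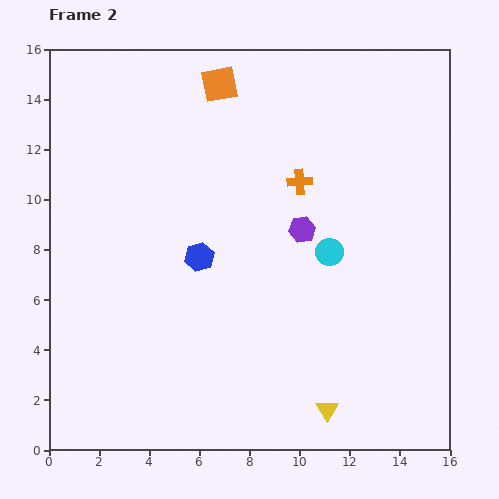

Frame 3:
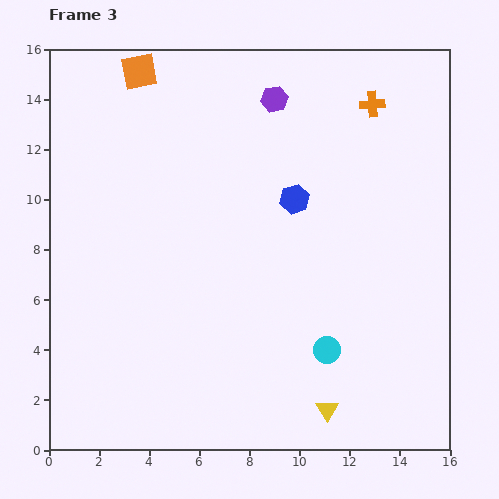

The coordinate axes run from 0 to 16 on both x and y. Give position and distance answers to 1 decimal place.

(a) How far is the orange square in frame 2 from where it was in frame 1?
3.3

The orange square moved from (10.0, 14.0) to (6.8, 14.6), a distance of √(3.2² + 0.6²) ≈ 3.3.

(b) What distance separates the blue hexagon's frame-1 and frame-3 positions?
8.9

The blue hexagon moved from (2.2, 5.4) to (9.8, 10.0), a distance of √(7.6² + 4.6²) ≈ 8.9.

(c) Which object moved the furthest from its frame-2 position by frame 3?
the purple hexagon

(moved 5.3; next 4.4)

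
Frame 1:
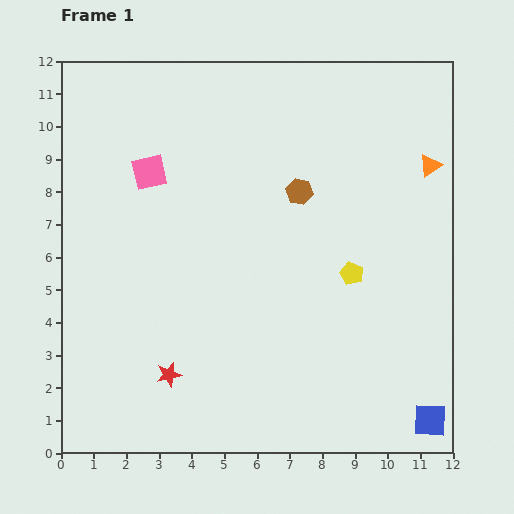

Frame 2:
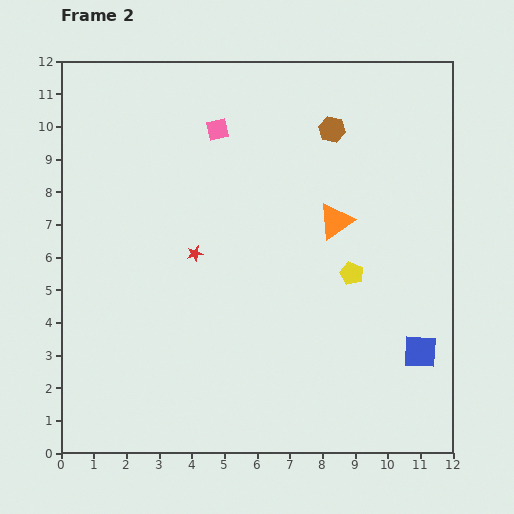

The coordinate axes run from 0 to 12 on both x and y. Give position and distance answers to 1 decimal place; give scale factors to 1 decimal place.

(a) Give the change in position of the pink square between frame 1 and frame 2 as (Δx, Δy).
(2.1, 1.3)

The pink square was at (2.7, 8.6) in frame 1 and (4.8, 9.9) in frame 2.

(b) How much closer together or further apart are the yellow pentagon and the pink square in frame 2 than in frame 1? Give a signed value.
-0.9

Distance in frame 1: 6.9. Distance in frame 2: 6.0.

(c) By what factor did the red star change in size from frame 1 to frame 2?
0.6×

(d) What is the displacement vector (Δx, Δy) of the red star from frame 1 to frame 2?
(0.8, 3.7)

The red star was at (3.3, 2.4) in frame 1 and (4.1, 6.1) in frame 2.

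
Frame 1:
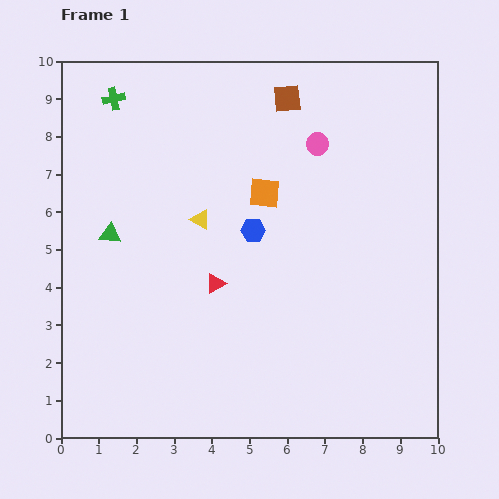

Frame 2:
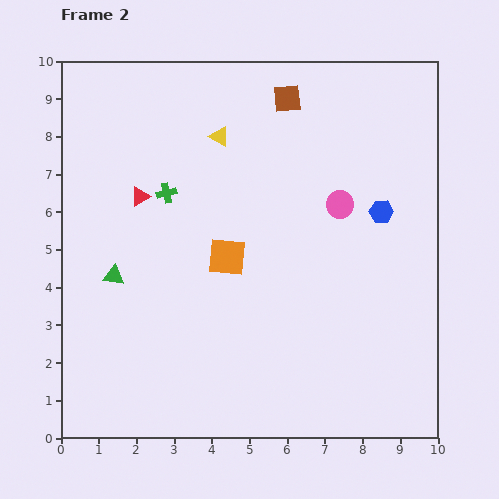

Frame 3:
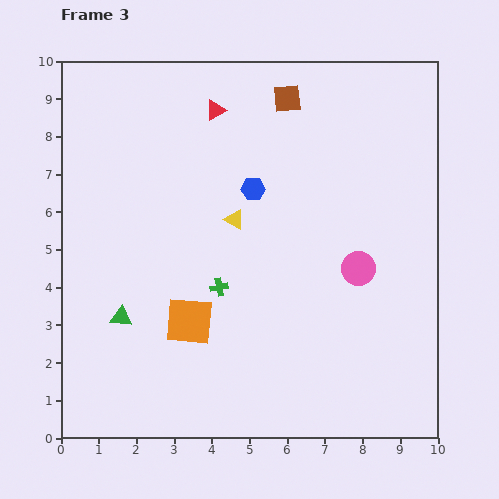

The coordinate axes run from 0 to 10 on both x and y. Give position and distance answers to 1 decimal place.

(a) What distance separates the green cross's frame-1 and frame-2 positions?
2.9

The green cross moved from (1.4, 9.0) to (2.8, 6.5), a distance of √(1.4² + 2.5²) ≈ 2.9.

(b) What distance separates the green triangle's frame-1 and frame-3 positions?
2.2

The green triangle moved from (1.3, 5.4) to (1.6, 3.2), a distance of √(0.3² + 2.2²) ≈ 2.2.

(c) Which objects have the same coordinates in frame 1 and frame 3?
the brown square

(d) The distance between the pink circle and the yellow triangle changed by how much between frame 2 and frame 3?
-0.2

Distance in frame 2: 3.7. Distance in frame 3: 3.5.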